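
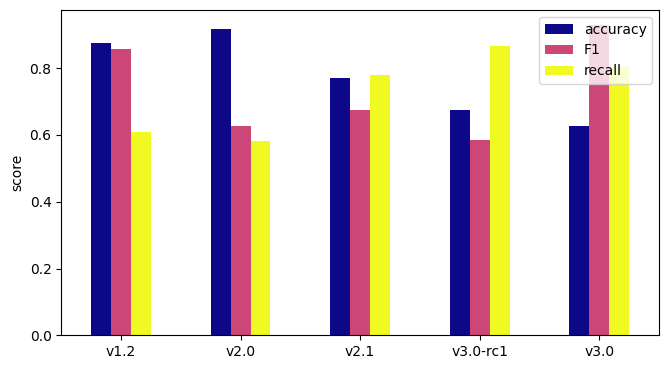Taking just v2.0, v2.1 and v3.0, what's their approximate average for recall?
(0.6 + 0.8 + 0.8) / 3 ≈ 0.73.

≈ 0.73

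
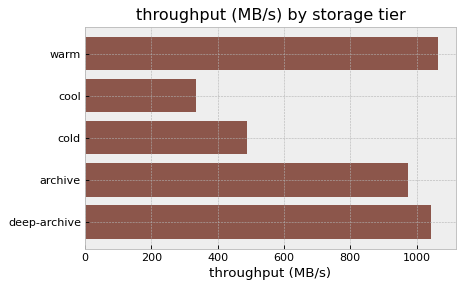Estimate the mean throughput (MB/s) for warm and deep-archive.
(1100 + 1000) / 2 ≈ 1050.

≈ 1050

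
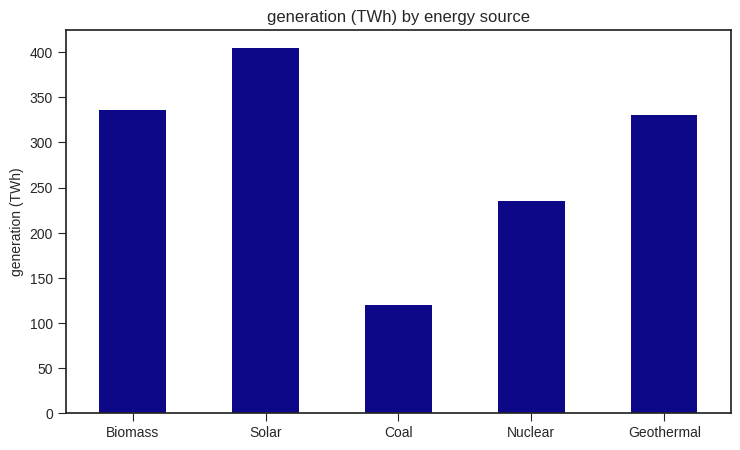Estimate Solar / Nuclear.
≈ 1.6×

Solar ≈ 400, Nuclear ≈ 250; 400/250 ≈ 1.6.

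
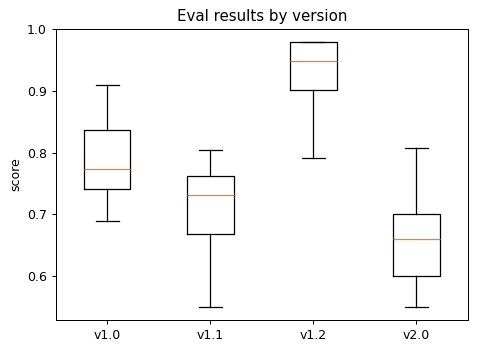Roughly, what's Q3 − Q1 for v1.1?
Q3 ≈ 0.75, Q1 ≈ 0.65; IQR ≈ 0.10.

≈ 0.10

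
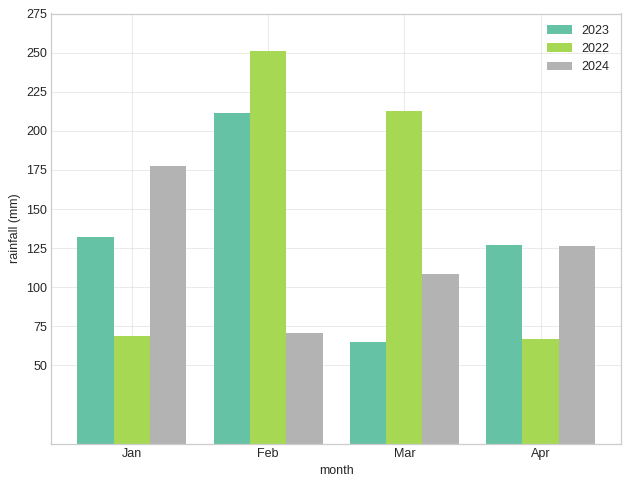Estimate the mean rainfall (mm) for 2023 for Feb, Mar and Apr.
≈ 133

(200 + 75 + 125) / 3 ≈ 133.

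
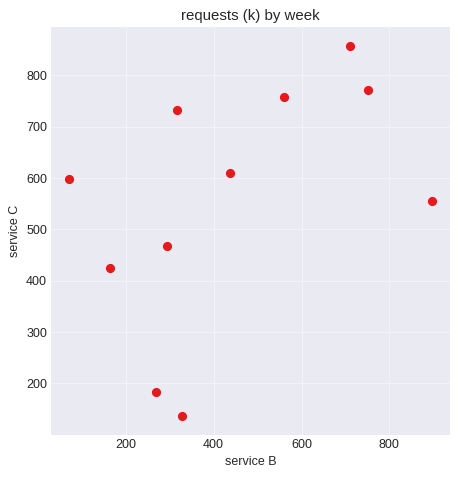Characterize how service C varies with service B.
Points are positively correlated; moderate (|r| ≈ 0.5).

positive, moderate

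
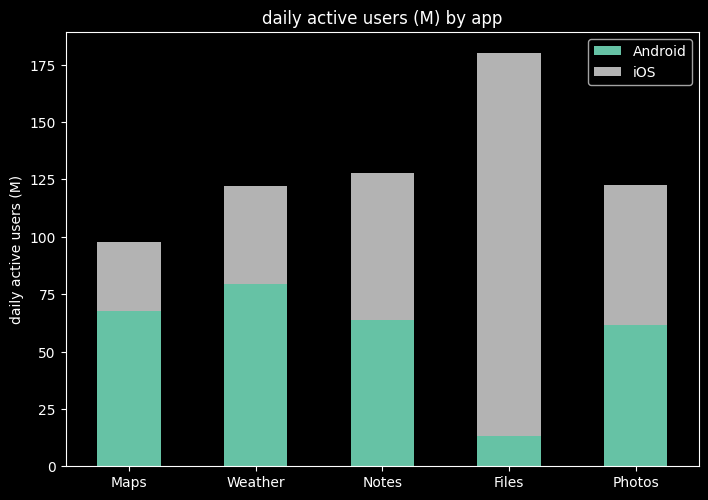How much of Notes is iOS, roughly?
≈ 60

iOS top ≈ 120, bottom ≈ 60; segment ≈ 60.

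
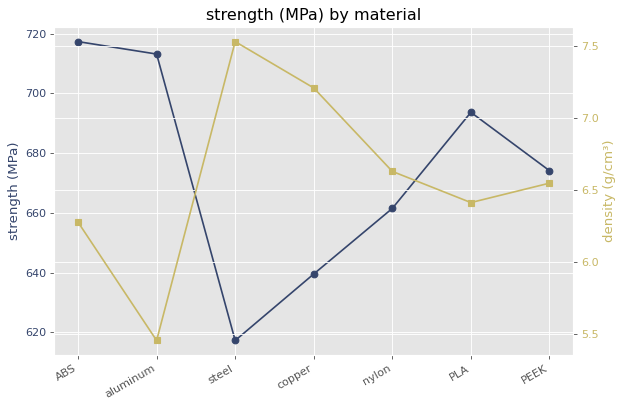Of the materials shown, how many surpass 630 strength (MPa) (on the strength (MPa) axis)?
Above 630: ABS, aluminum, copper, nylon, PLA, PEEK.

6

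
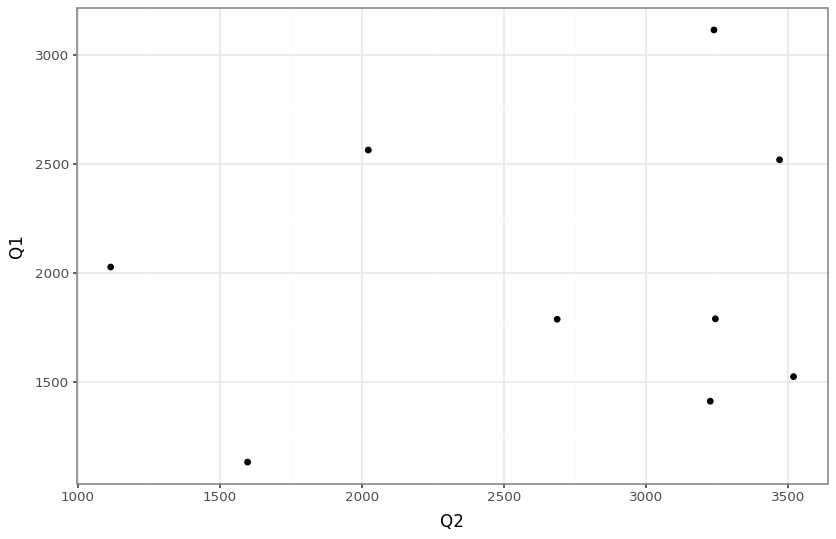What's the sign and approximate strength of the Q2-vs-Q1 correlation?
Points are roughly uncorrelated; weak (|r| ≈ 0.2).

no clear correlation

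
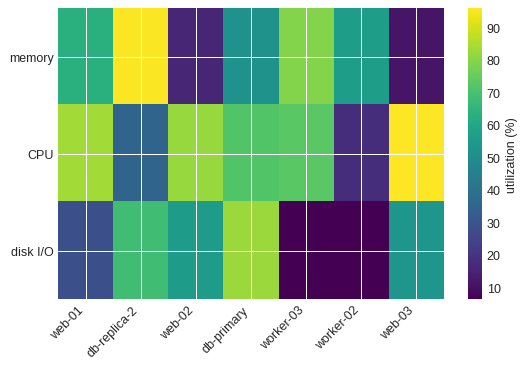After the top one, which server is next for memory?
worker-03

Top 3 for memory: db-replica-2 ≈ 100, worker-03 ≈ 80, web-01 ≈ 60.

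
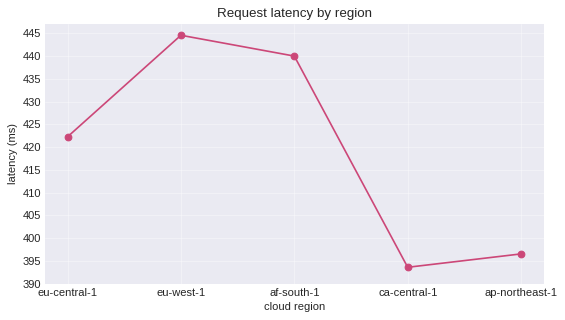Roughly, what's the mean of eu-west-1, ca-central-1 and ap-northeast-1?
(445 + 395 + 395) / 3 ≈ 412.

≈ 412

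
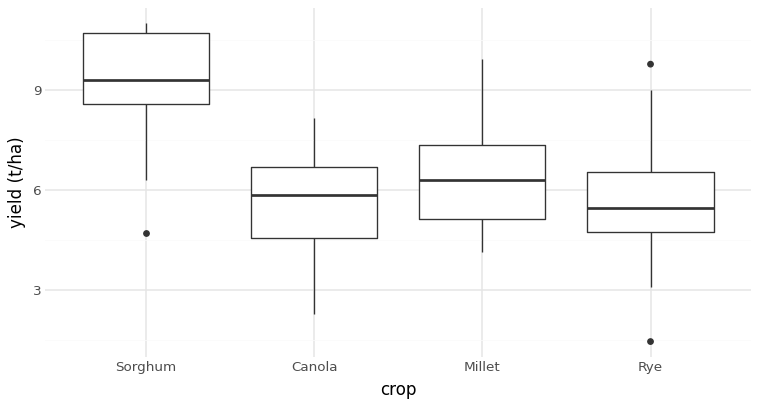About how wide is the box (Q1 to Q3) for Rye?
≈ 2.0

Q3 ≈ 6.5, Q1 ≈ 4.5; IQR ≈ 2.0.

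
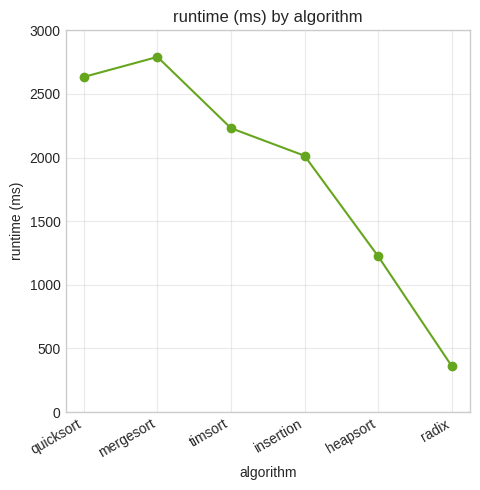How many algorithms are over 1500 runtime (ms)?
Above 1500: quicksort, mergesort, timsort, insertion.

4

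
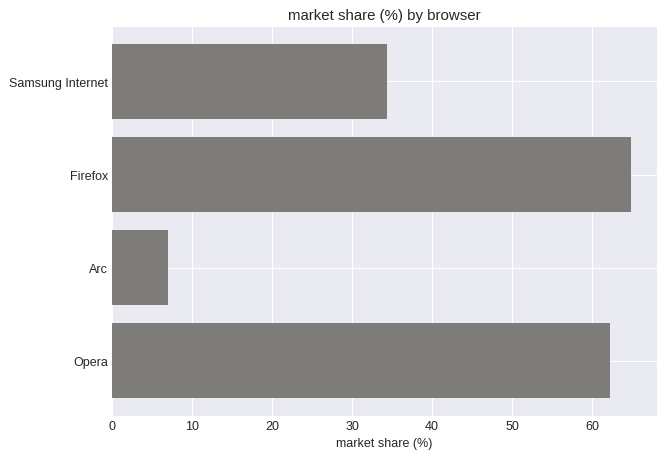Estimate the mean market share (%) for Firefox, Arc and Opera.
≈ 43

(60 + 10 + 60) / 3 ≈ 43.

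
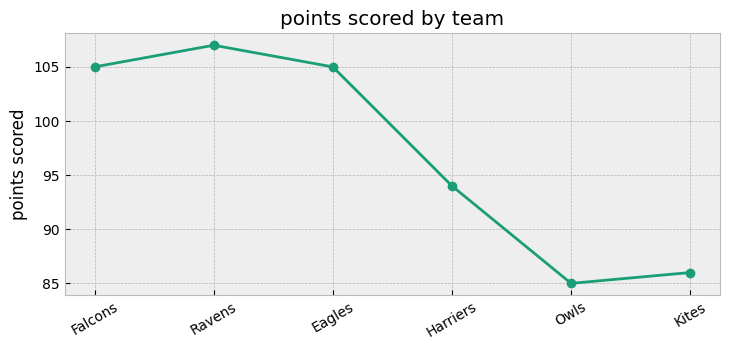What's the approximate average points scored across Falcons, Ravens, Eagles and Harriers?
≈ 102

(104 + 108 + 104 + 94) / 4 ≈ 102.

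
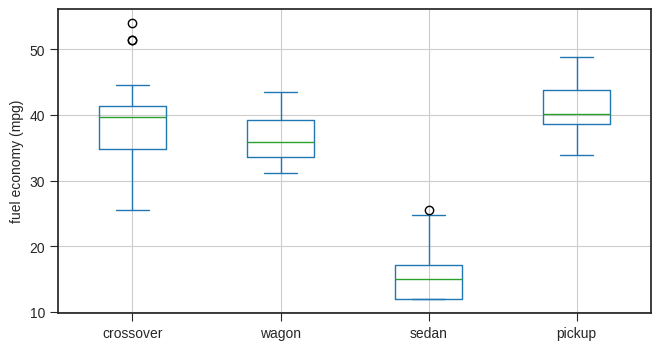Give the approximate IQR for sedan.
Q3 ≈ 15, Q1 ≈ 10; IQR ≈ 5.

≈ 5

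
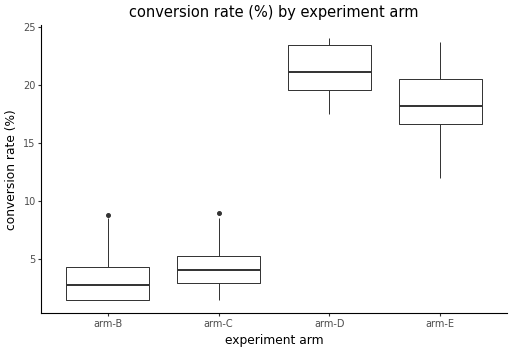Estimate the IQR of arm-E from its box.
≈ 4

Q3 ≈ 20, Q1 ≈ 16; IQR ≈ 4.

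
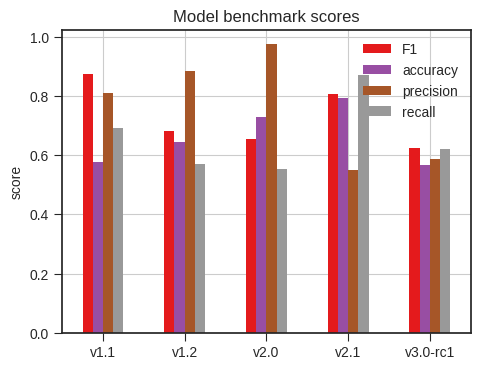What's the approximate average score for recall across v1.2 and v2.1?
≈ 0.75

(0.6 + 0.9) / 2 ≈ 0.75.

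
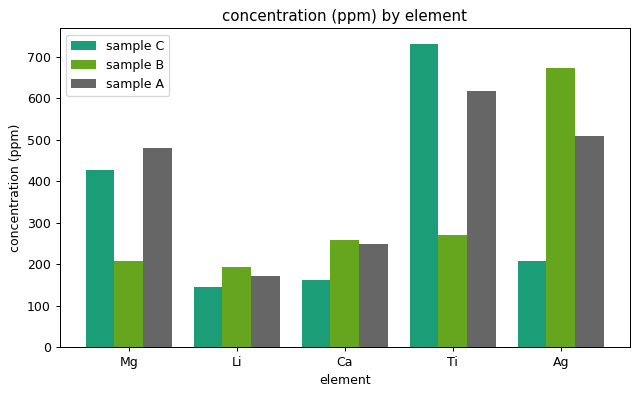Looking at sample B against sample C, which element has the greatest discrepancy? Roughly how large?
Ag: sample B ≈ 700, sample C ≈ 200 → gap ≈ 500. Next-largest (Ti) is only ≈ 400.

Ag, ≈ 500 ppm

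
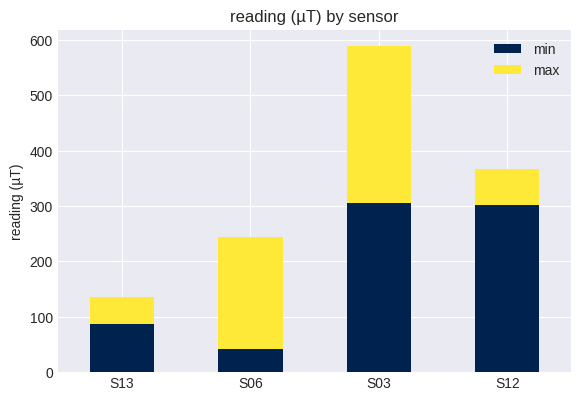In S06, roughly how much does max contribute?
max top ≈ 250, bottom ≈ 50; segment ≈ 200.

≈ 200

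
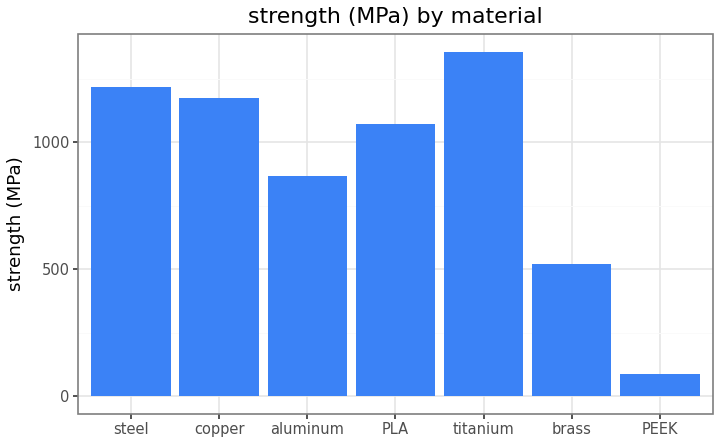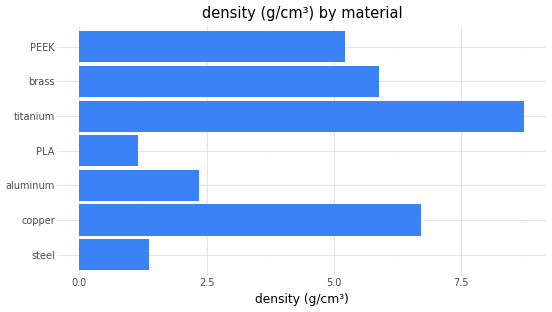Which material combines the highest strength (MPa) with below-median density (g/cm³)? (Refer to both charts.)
Chart 2 median density (g/cm³) ≈ 5; below-median materials: steel, aluminum, PLA. Among those, steel has the highest strength (MPa) (≈ 1200).

steel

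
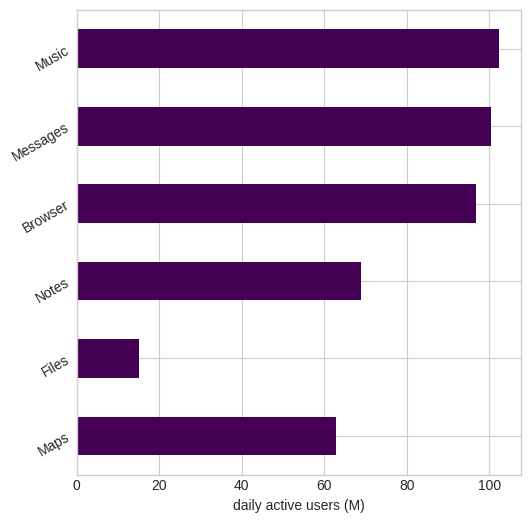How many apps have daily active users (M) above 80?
3

Above 80: Browser, Messages, Music.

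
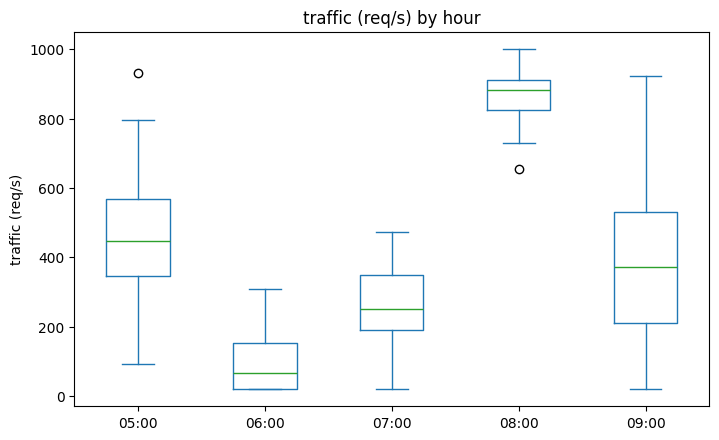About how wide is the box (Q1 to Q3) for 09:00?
≈ 300

Q3 ≈ 500, Q1 ≈ 200; IQR ≈ 300.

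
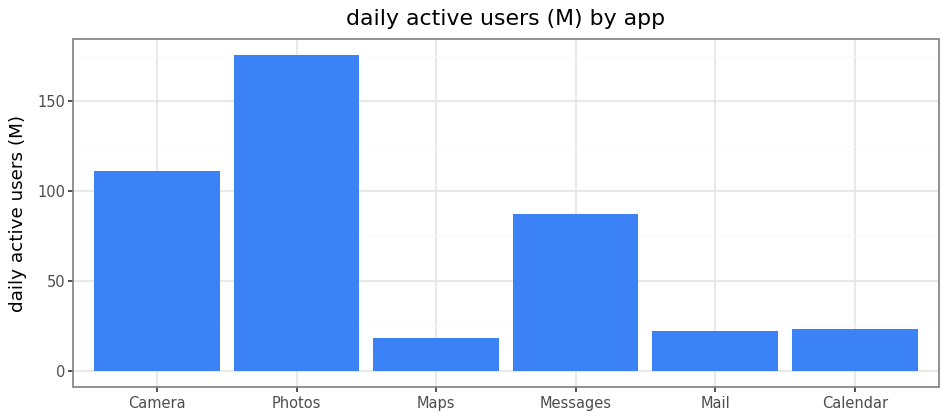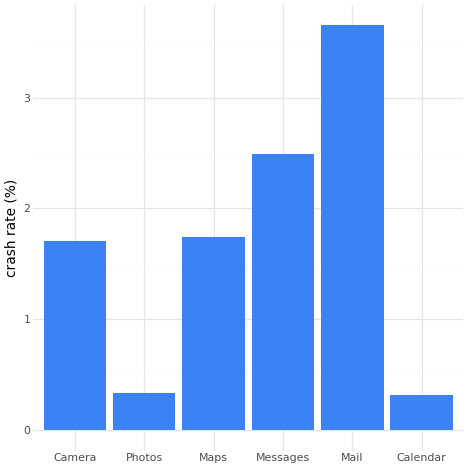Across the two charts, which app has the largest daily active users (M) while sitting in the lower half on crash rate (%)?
Photos

Chart 2 median crash rate (%) ≈ 1.5; below-median apps: Camera, Photos, Calendar. Among those, Photos has the highest daily active users (M) (≈ 180).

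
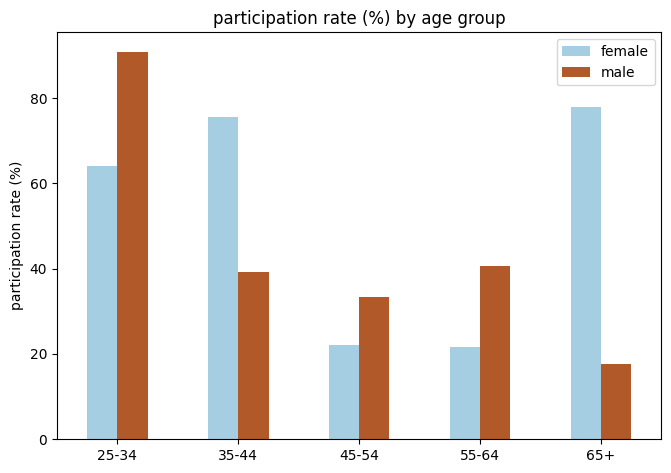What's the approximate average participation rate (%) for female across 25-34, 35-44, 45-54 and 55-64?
(60 + 80 + 20 + 20) / 4 ≈ 45.

≈ 45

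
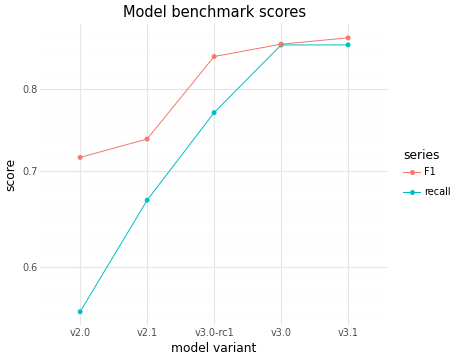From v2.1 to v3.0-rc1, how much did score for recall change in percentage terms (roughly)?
≈ +15.4%

v2.1 ≈ 0.65, v3.0-rc1 ≈ 0.75; (0.75 − 0.65) / 0.65 ≈ +15.4%.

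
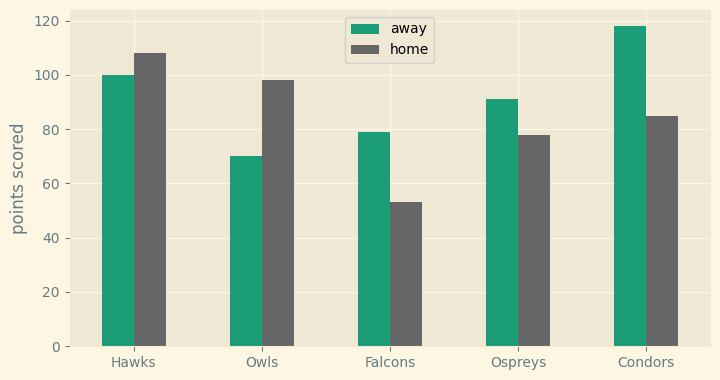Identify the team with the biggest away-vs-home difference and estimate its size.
Condors: away ≈ 120, home ≈ 80 → gap ≈ 40. Next-largest (Owls) is only ≈ 30.

Condors, ≈ 40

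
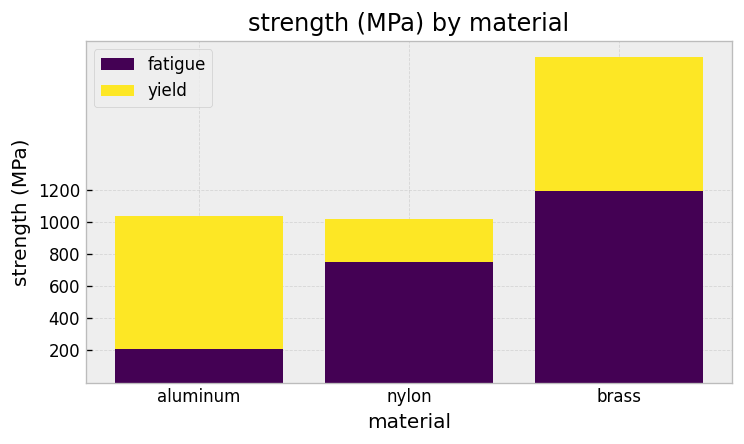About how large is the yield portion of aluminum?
≈ 800

yield top ≈ 1000, bottom ≈ 200; segment ≈ 800.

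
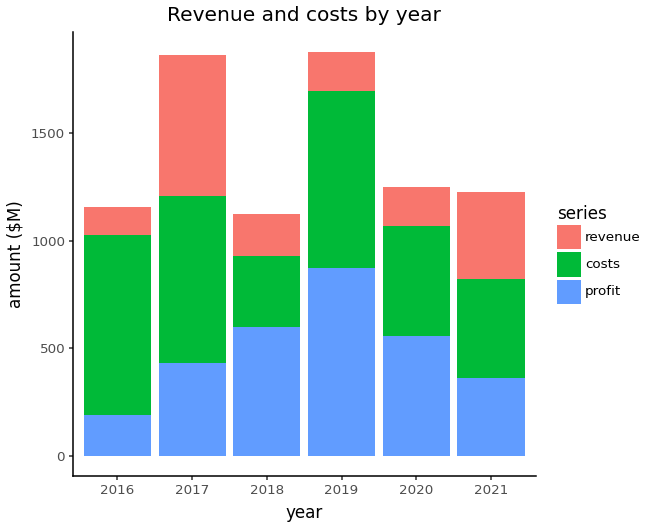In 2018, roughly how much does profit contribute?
profit top ≈ 600, bottom ≈ 0; segment ≈ 600.

≈ 600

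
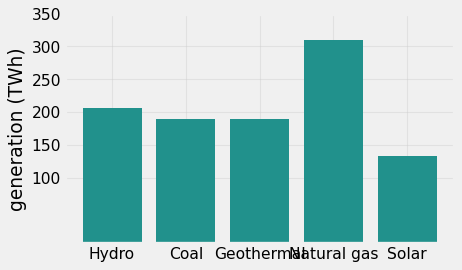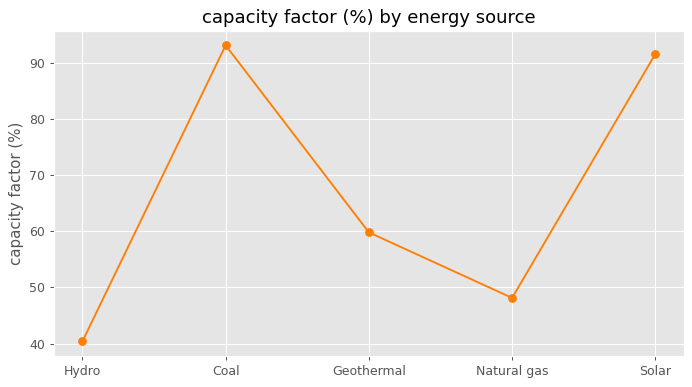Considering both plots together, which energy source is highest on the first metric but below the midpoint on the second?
Chart 2 median capacity factor (%) ≈ 60; below-median energy sources: Hydro, Natural gas. Among those, Natural gas has the highest generation (TWh) (≈ 300).

Natural gas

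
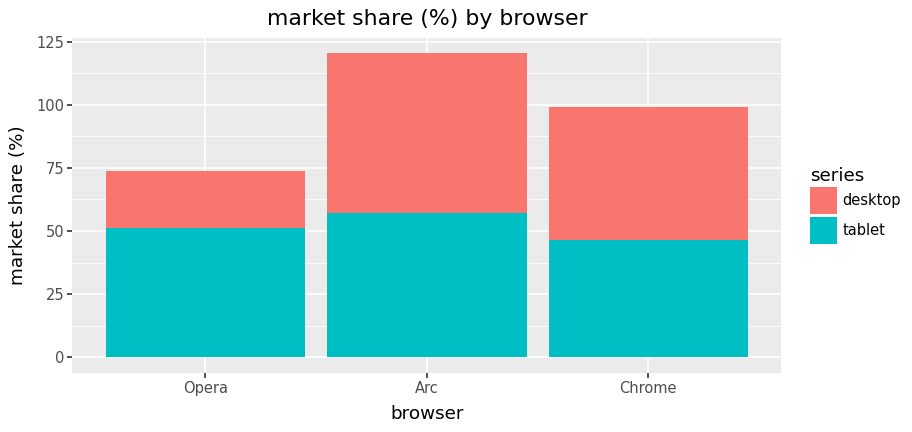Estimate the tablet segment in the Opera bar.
≈ 60

tablet top ≈ 60, bottom ≈ 0; segment ≈ 60.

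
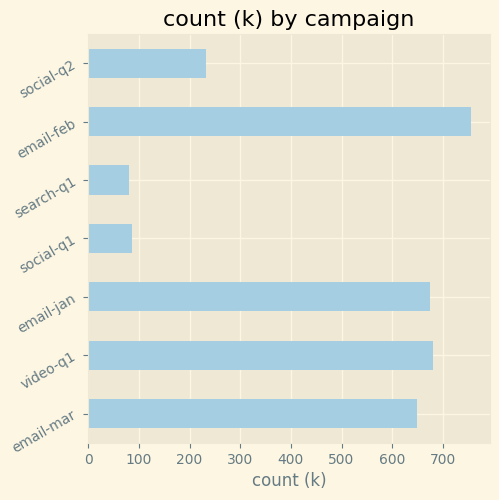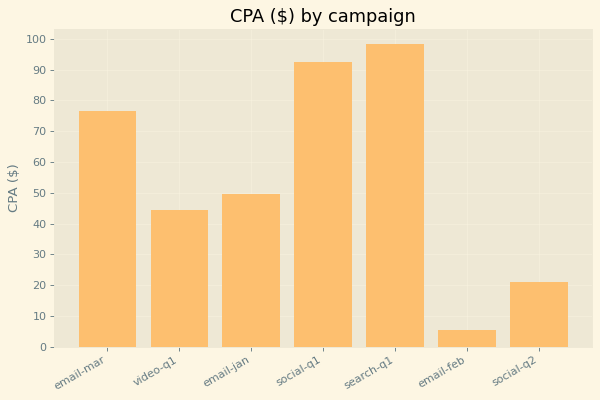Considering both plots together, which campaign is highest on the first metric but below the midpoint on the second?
Chart 2 median CPA ($) ≈ 50; below-median campaigns: video-q1, email-feb, social-q2. Among those, email-feb has the highest count (k) (≈ 800).

email-feb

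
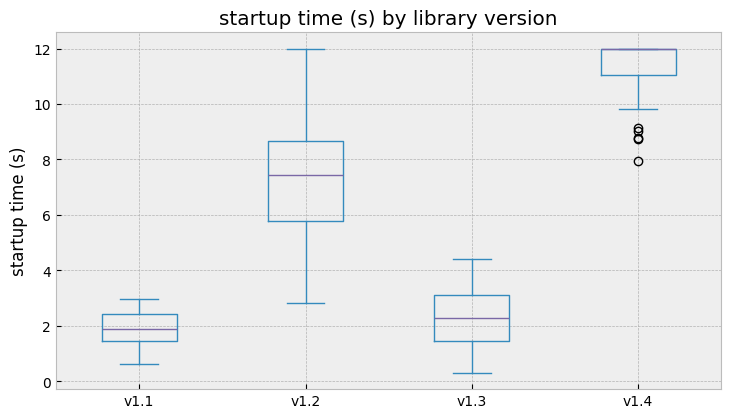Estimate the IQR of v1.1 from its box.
Q3 ≈ 2, Q1 ≈ 1; IQR ≈ 1.

≈ 1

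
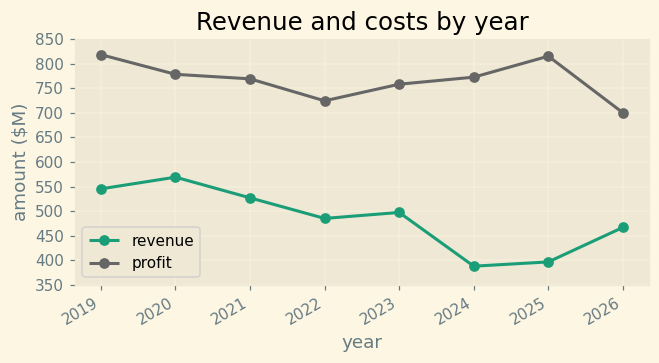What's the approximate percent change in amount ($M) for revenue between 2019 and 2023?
≈ -9.1%

2019 ≈ 550, 2023 ≈ 500; (500 − 550) / 550 ≈ -9.1%.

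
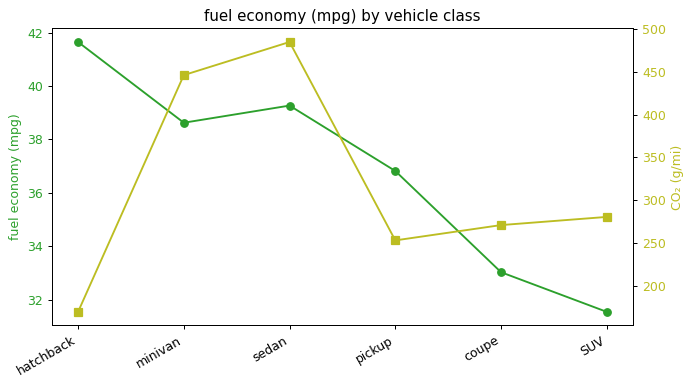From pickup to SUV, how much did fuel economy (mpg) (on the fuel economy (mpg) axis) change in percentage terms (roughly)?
≈ -13.5%

pickup ≈ 37, SUV ≈ 32; (32 − 37) / 37 ≈ -13.5%.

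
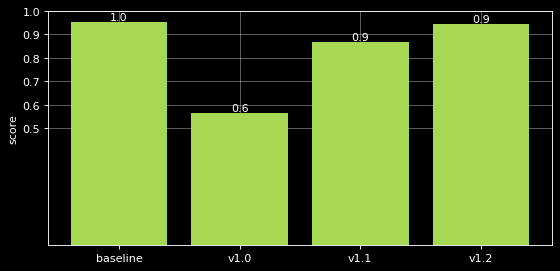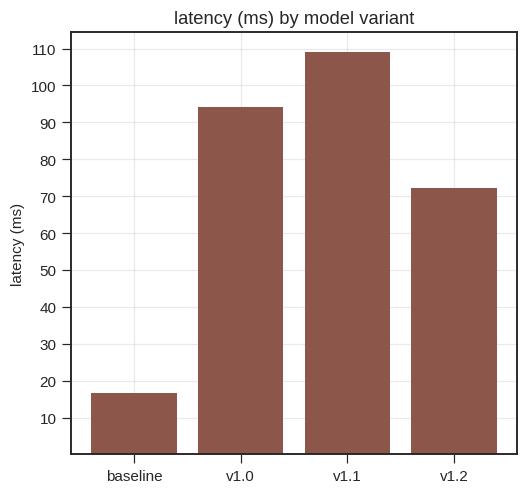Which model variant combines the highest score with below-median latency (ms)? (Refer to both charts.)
baseline

Chart 2 median latency (ms) ≈ 80; below-median model variants: baseline, v1.2. Among those, baseline has the highest score (≈ 1).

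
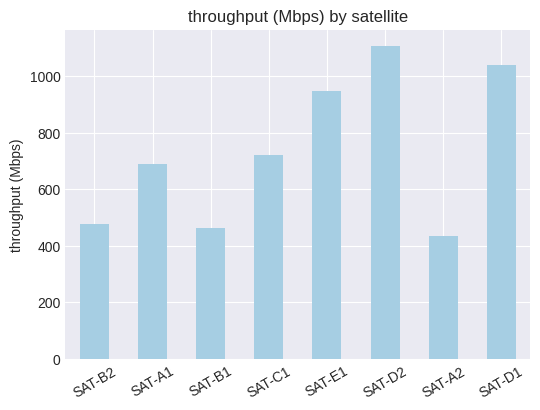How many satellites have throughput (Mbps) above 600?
Above 600: SAT-A1, SAT-C1, SAT-E1, SAT-D2, SAT-D1.

5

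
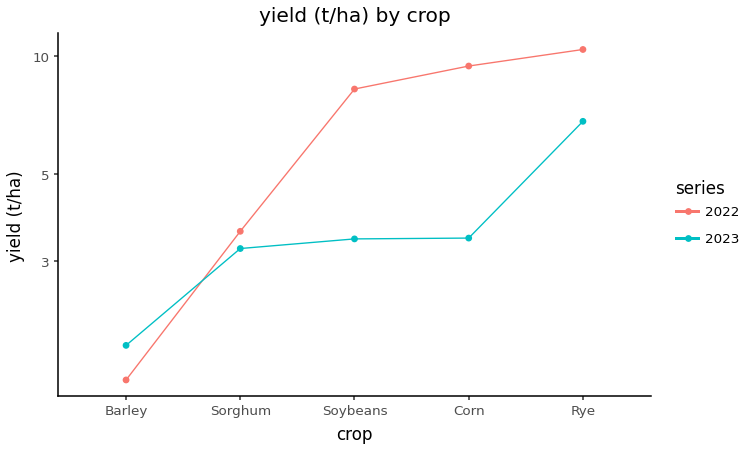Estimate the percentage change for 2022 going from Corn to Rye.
Corn ≈ 9, Rye ≈ 10; (10 − 9) / 9 ≈ +11.1%.

≈ +11.1%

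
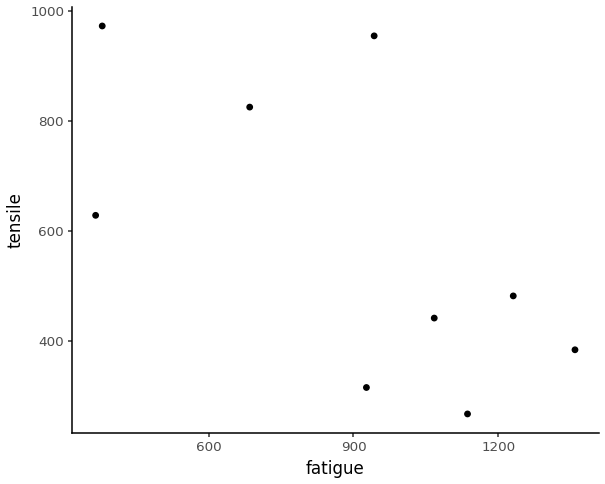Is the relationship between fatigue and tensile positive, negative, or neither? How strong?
Points are negatively correlated; moderate (|r| ≈ 0.6).

negative, moderate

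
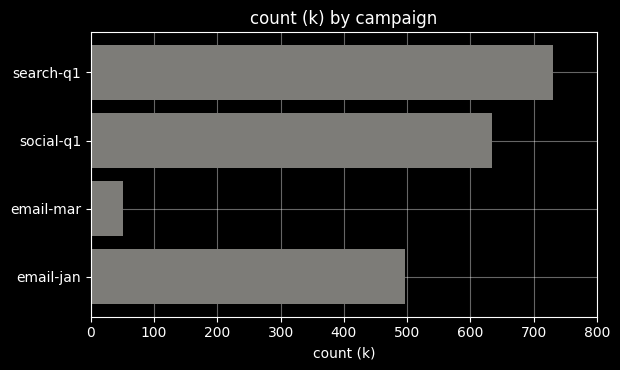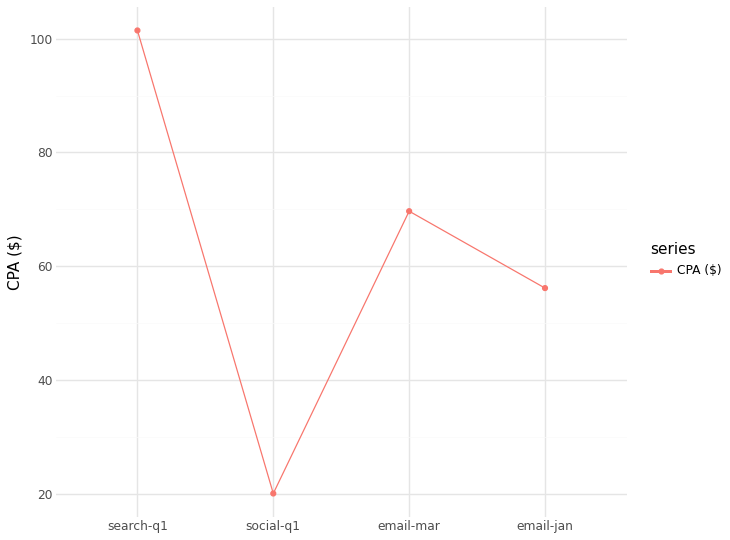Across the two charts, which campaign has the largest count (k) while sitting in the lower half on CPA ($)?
social-q1

Chart 2 median CPA ($) ≈ 60; below-median campaigns: social-q1, email-jan. Among those, social-q1 has the highest count (k) (≈ 600).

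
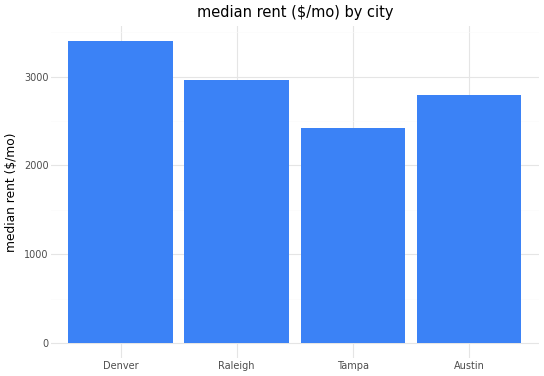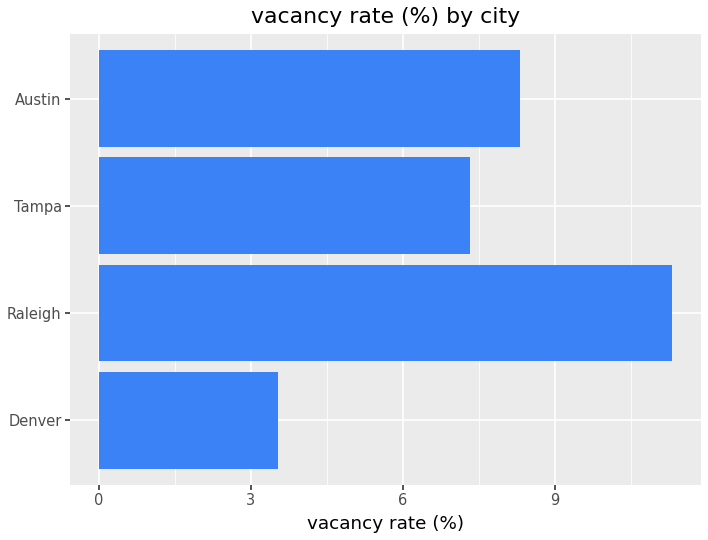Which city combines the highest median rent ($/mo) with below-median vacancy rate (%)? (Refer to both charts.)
Chart 2 median vacancy rate (%) ≈ 8; below-median cities: Denver, Tampa. Among those, Denver has the highest median rent ($/mo) (≈ 3500).

Denver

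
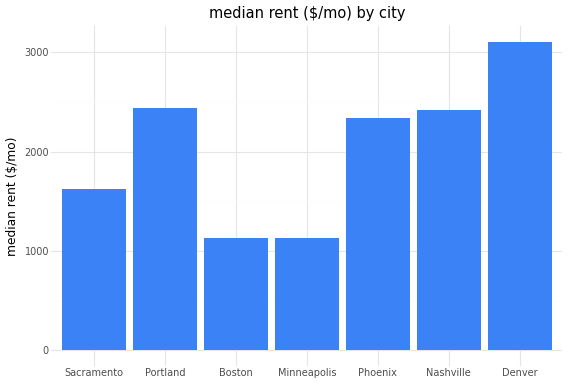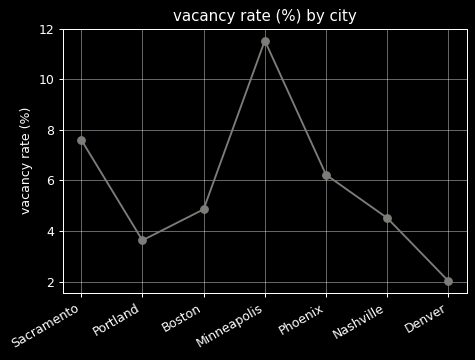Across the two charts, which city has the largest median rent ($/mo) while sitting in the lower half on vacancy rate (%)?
Denver

Chart 2 median vacancy rate (%) ≈ 4; below-median cities: Portland, Nashville, Denver. Among those, Denver has the highest median rent ($/mo) (≈ 3000).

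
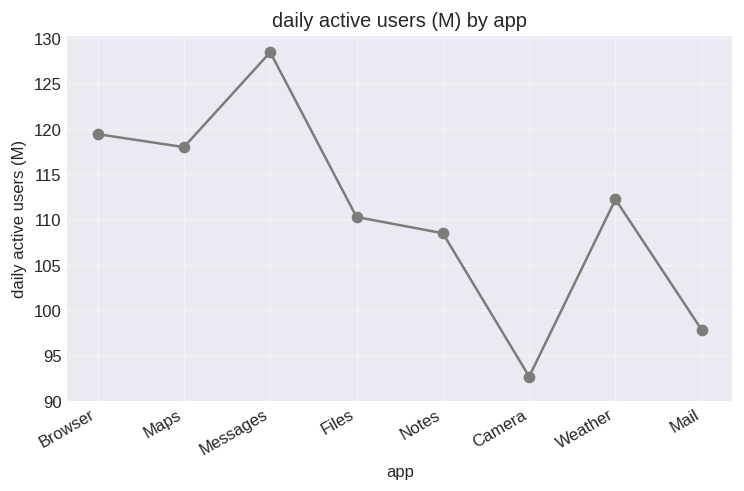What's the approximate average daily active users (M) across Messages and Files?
≈ 120

(130 + 110) / 2 ≈ 120.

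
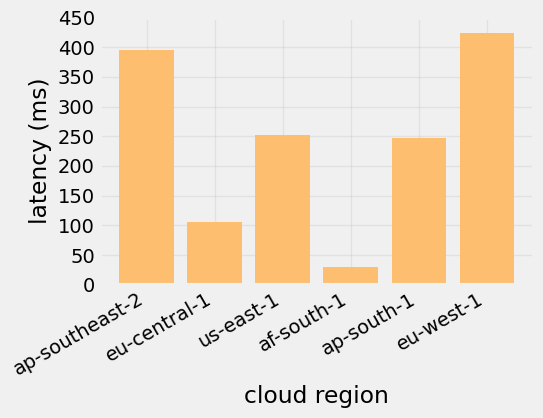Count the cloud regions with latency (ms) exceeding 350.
2

Above 350: ap-southeast-2, eu-west-1.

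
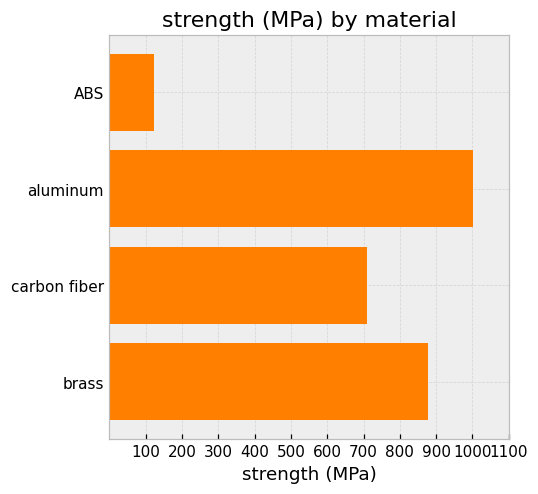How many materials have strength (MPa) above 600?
Above 600: aluminum, carbon fiber, brass.

3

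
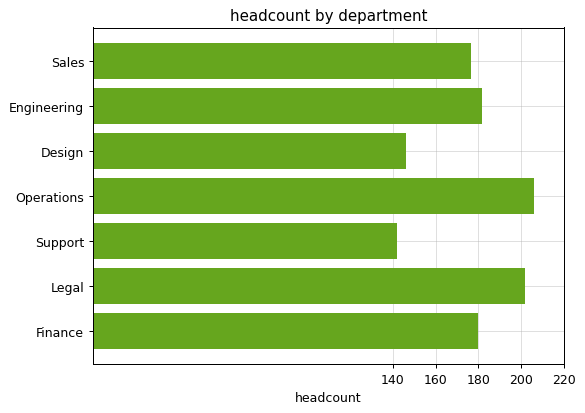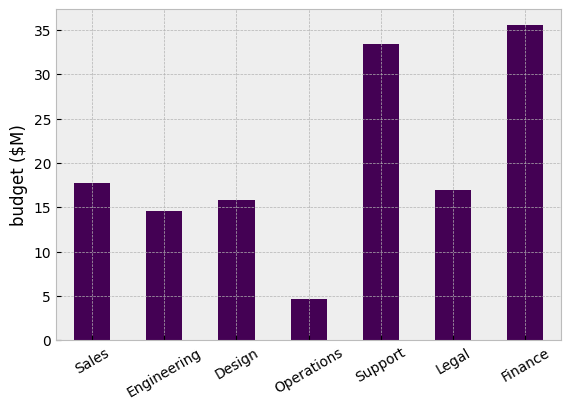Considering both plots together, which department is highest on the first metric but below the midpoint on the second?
Chart 2 median budget ($M) ≈ 15; below-median departments: Engineering, Design, Operations. Among those, Operations has the highest headcount (≈ 200).

Operations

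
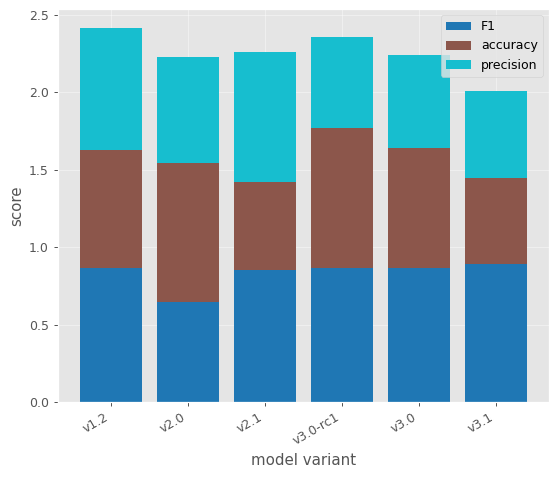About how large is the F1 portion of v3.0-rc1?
F1 top ≈ 1.0, bottom ≈ 0.0; segment ≈ 1.0.

≈ 1.0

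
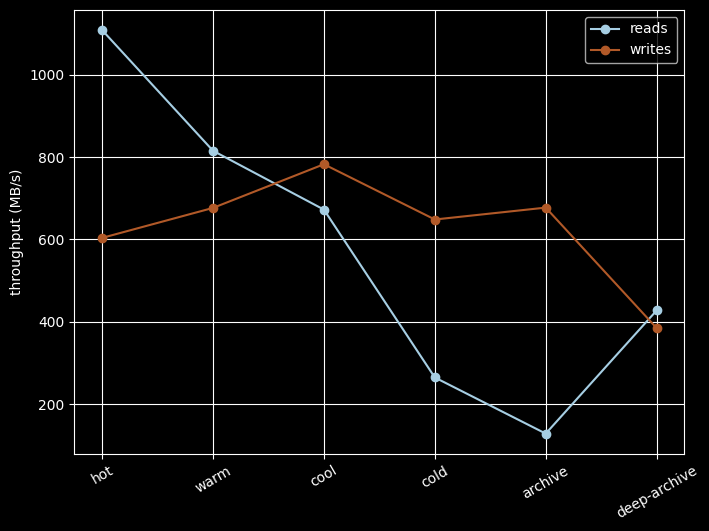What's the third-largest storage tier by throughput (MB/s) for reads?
Top 4 for reads: hot ≈ 1100, warm ≈ 800, cool ≈ 700, deep-archive ≈ 400.

cool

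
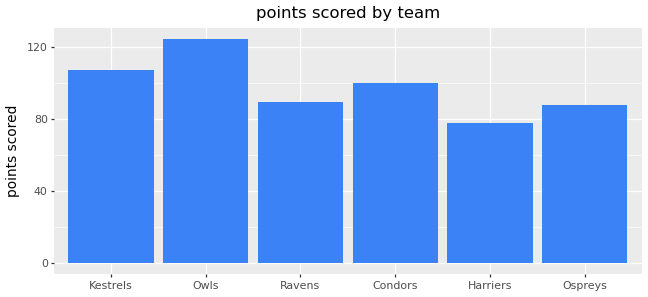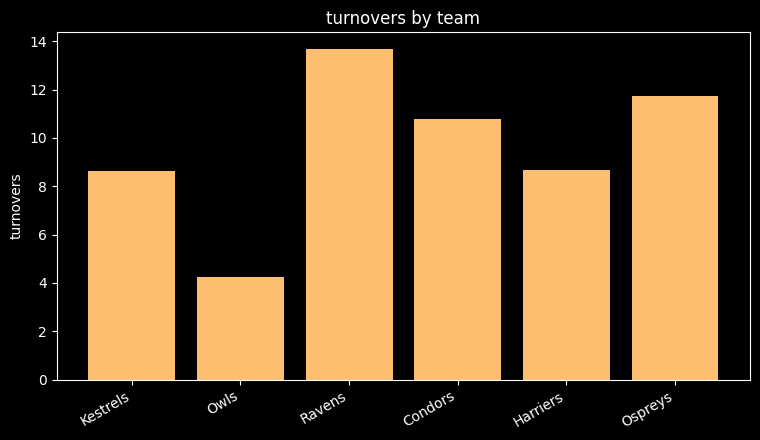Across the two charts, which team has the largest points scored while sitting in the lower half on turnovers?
Chart 2 median turnovers ≈ 10; below-median teams: Kestrels, Owls, Harriers. Among those, Owls has the highest points scored (≈ 120).

Owls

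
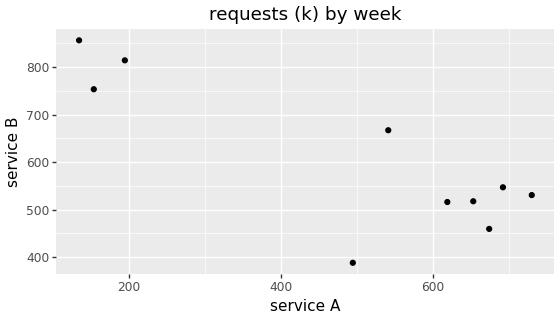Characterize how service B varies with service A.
negative, strong

Points are negatively correlated; strong (|r| ≈ 0.8).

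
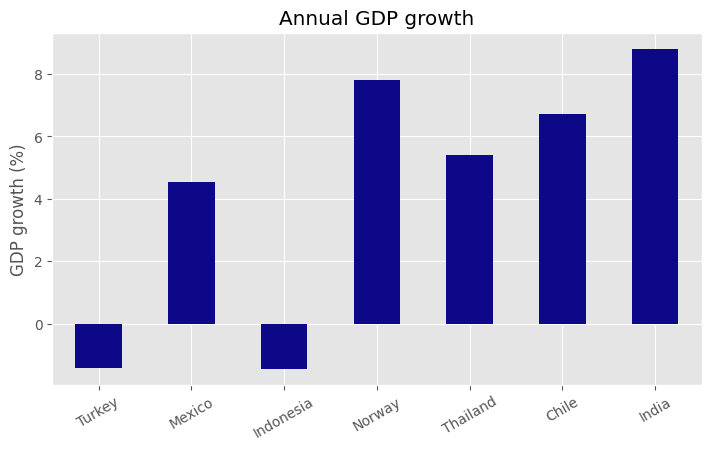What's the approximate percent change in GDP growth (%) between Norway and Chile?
≈ -12.5%

Norway ≈ 8, Chile ≈ 7; (7 − 8) / 8 ≈ -12.5%.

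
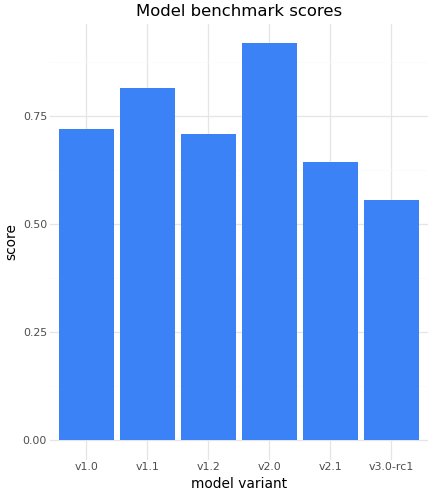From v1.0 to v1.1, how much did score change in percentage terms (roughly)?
v1.0 ≈ 0.7, v1.1 ≈ 0.8; (0.8 − 0.7) / 0.7 ≈ +14.3%.

≈ +14.3%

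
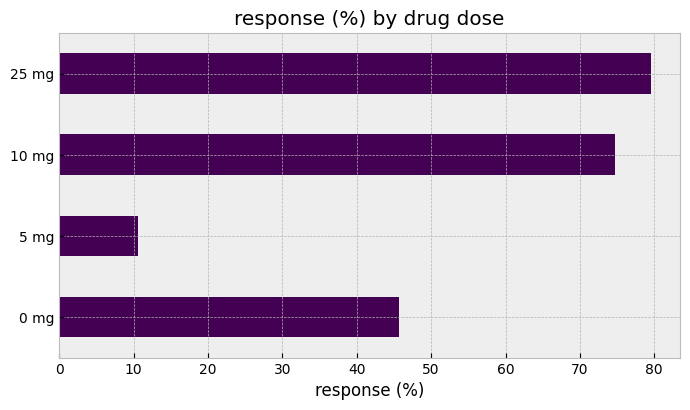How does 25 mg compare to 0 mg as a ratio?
25 mg ≈ 80, 0 mg ≈ 50; 80/50 ≈ 1.6.

≈ 1.6×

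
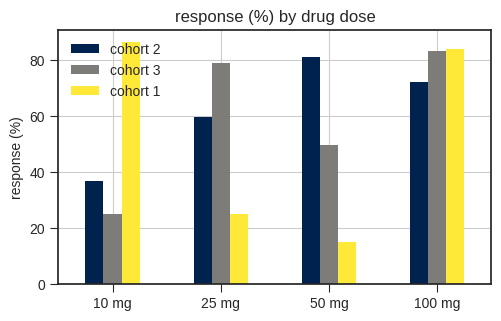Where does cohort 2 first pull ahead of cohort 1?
10 mg: cohort 2 ≈ 40 vs cohort 1 ≈ 90 (not yet); 25 mg: cohort 2 ≈ 60 vs cohort 1 ≈ 20 (first crossover).

25 mg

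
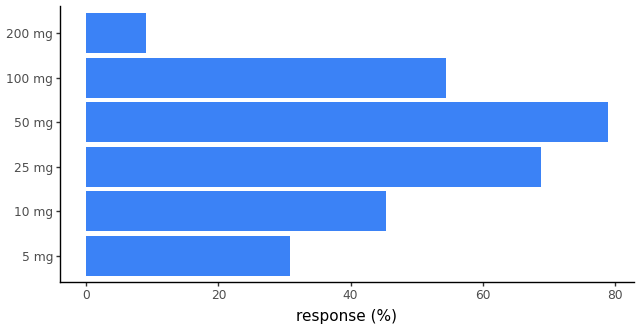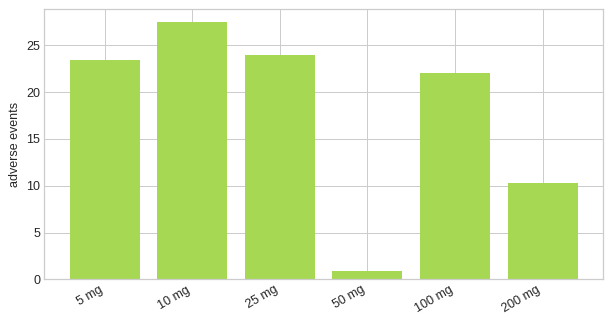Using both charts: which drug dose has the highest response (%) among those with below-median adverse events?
Chart 2 median adverse events ≈ 25; below-median drug doses: 50 mg, 100 mg, 200 mg. Among those, 50 mg has the highest response (%) (≈ 80).

50 mg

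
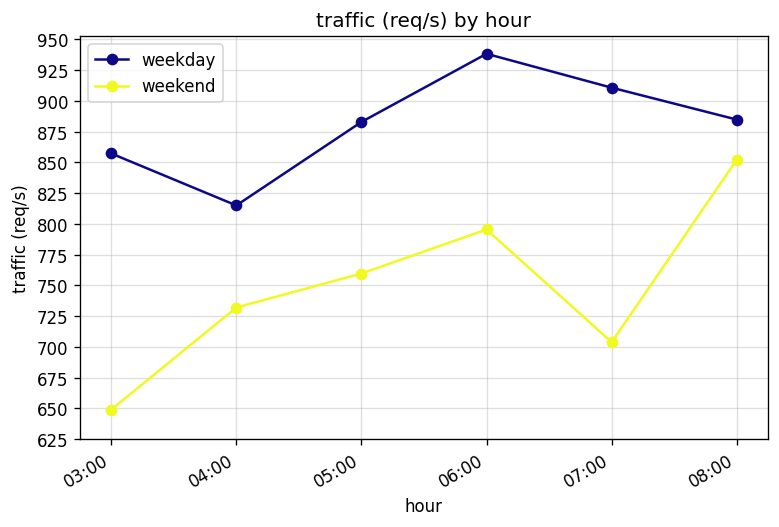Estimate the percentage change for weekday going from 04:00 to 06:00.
≈ +15.2%

04:00 ≈ 825, 06:00 ≈ 950; (950 − 825) / 825 ≈ +15.2%.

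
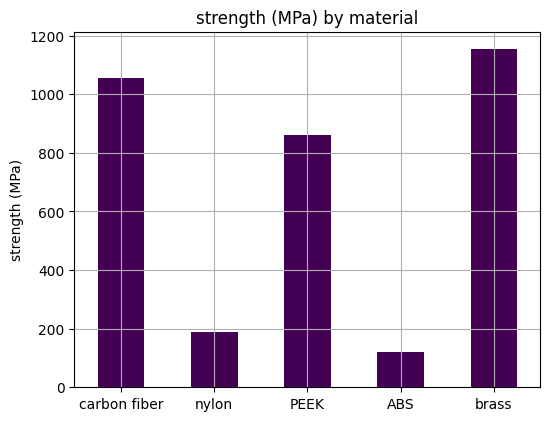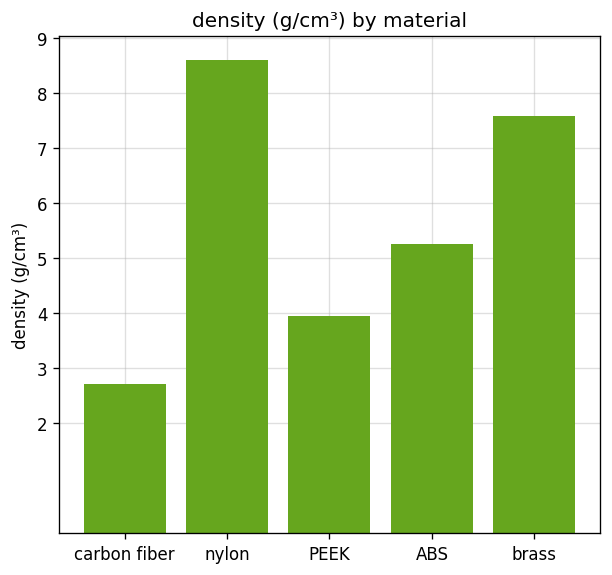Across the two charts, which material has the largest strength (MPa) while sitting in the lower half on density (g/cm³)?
carbon fiber

Chart 2 median density (g/cm³) ≈ 5; below-median materials: carbon fiber, PEEK. Among those, carbon fiber has the highest strength (MPa) (≈ 1000).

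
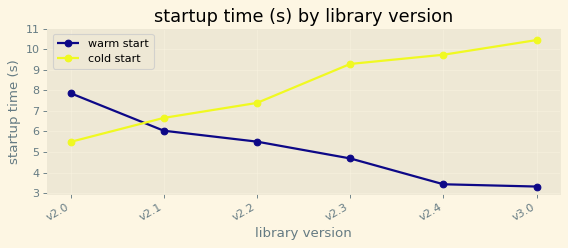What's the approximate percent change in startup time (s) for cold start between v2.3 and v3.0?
≈ +11.1%

v2.3 ≈ 9, v3.0 ≈ 10; (10 − 9) / 9 ≈ +11.1%.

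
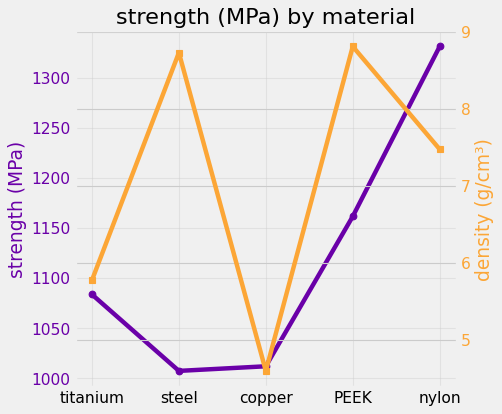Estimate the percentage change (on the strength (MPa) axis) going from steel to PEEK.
steel ≈ 1000, PEEK ≈ 1150; (1150 − 1000) / 1000 ≈ +15%.

≈ +15%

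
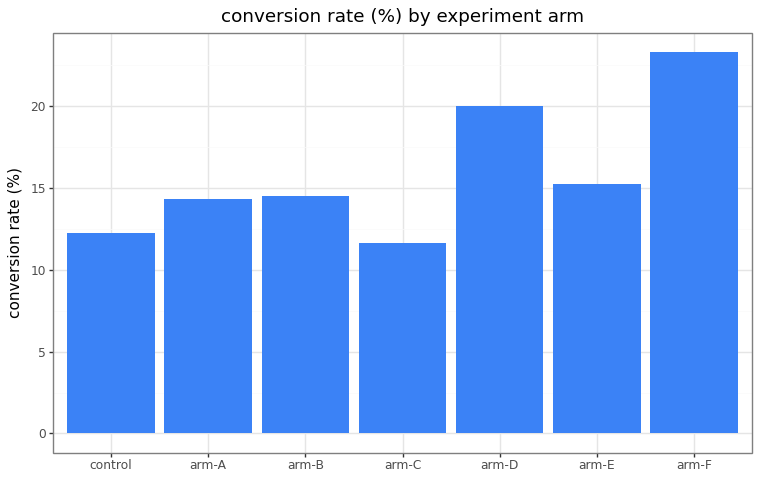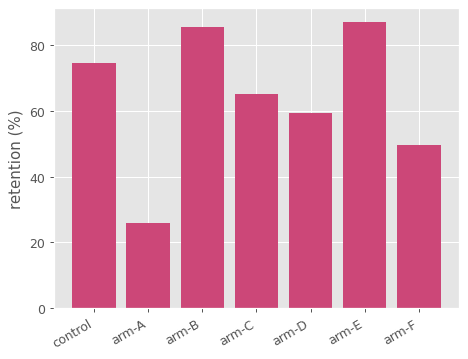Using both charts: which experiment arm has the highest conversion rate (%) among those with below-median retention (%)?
arm-F

Chart 2 median retention (%) ≈ 70; below-median experiment arms: arm-A, arm-D, arm-F. Among those, arm-F has the highest conversion rate (%) (≈ 25).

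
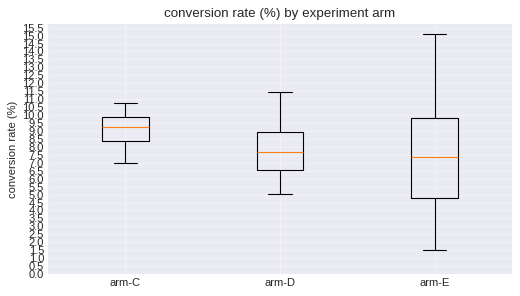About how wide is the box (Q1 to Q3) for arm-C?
≈ 1.5

Q3 ≈ 10.0, Q1 ≈ 8.5; IQR ≈ 1.5.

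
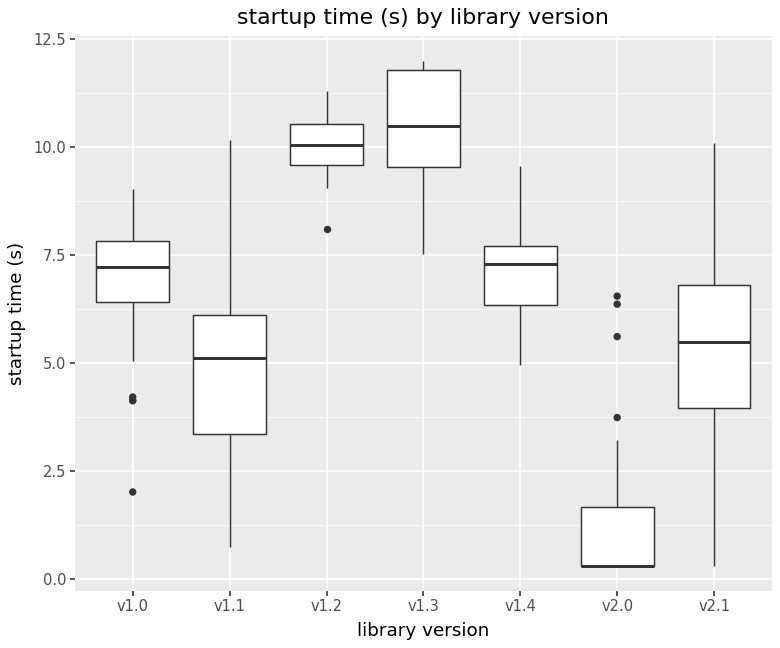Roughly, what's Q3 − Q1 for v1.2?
Q3 ≈ 11, Q1 ≈ 10; IQR ≈ 1.

≈ 1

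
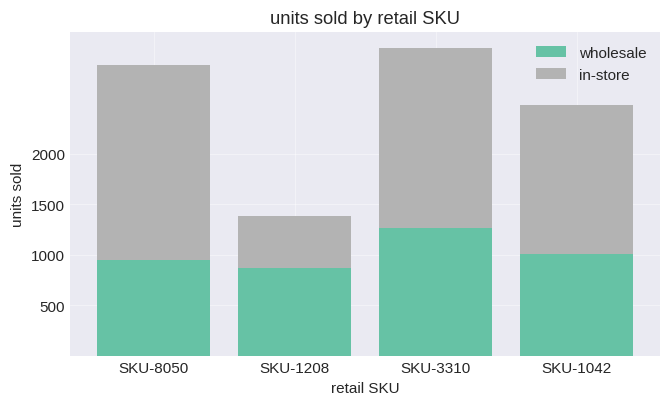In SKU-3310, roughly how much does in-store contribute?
in-store top ≈ 3000, bottom ≈ 1500; segment ≈ 1500.

≈ 1500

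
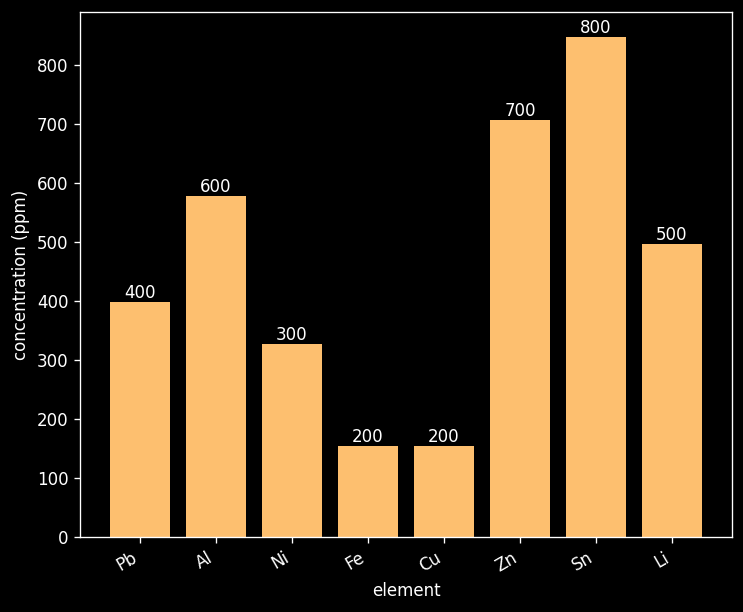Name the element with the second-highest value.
Top 3: Sn ≈ 800, Zn ≈ 700, Al ≈ 600.

Zn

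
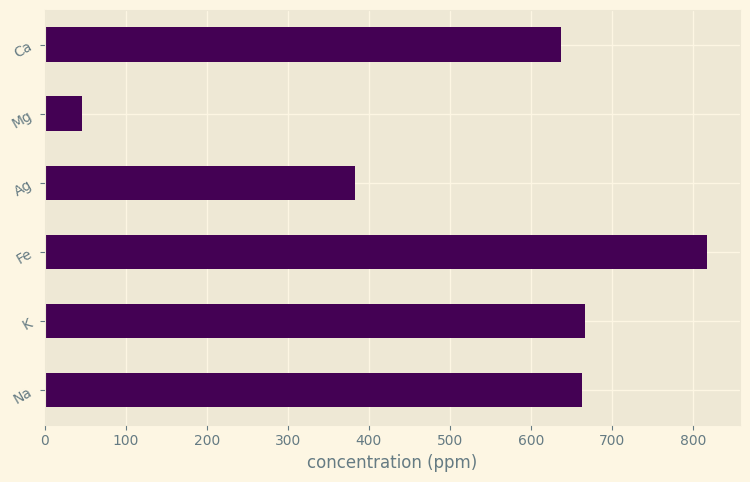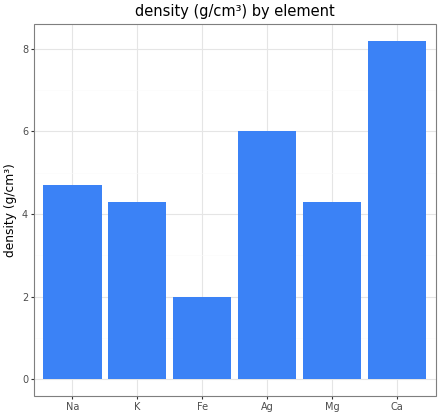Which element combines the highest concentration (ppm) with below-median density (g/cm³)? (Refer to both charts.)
Fe

Chart 2 median density (g/cm³) ≈ 4; below-median elements: K, Fe, Mg. Among those, Fe has the highest concentration (ppm) (≈ 800).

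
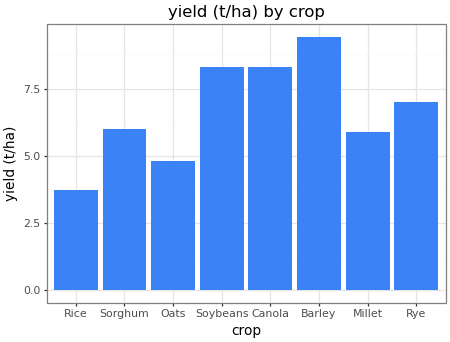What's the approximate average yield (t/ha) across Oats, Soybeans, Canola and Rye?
≈ 7

(5 + 8 + 8 + 7) / 4 ≈ 7.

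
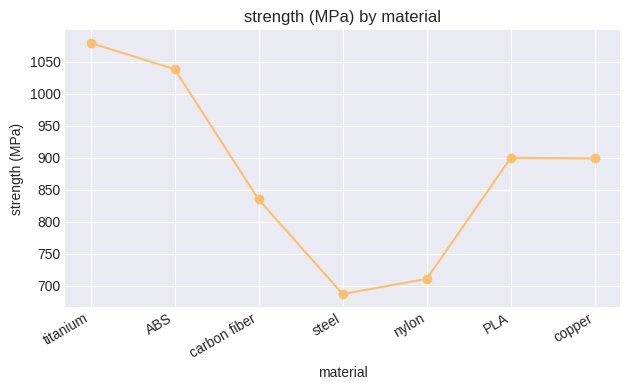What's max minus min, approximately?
≈ 400

Max titanium ≈ 1100, min steel ≈ 700; range ≈ 400.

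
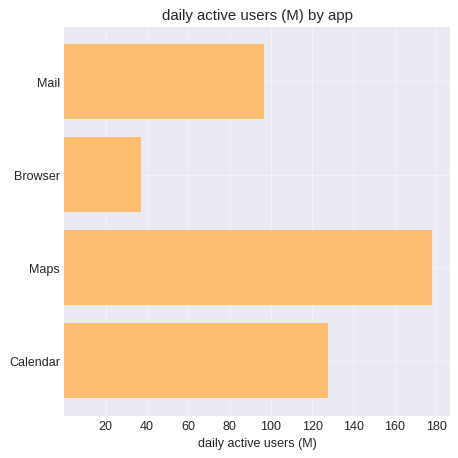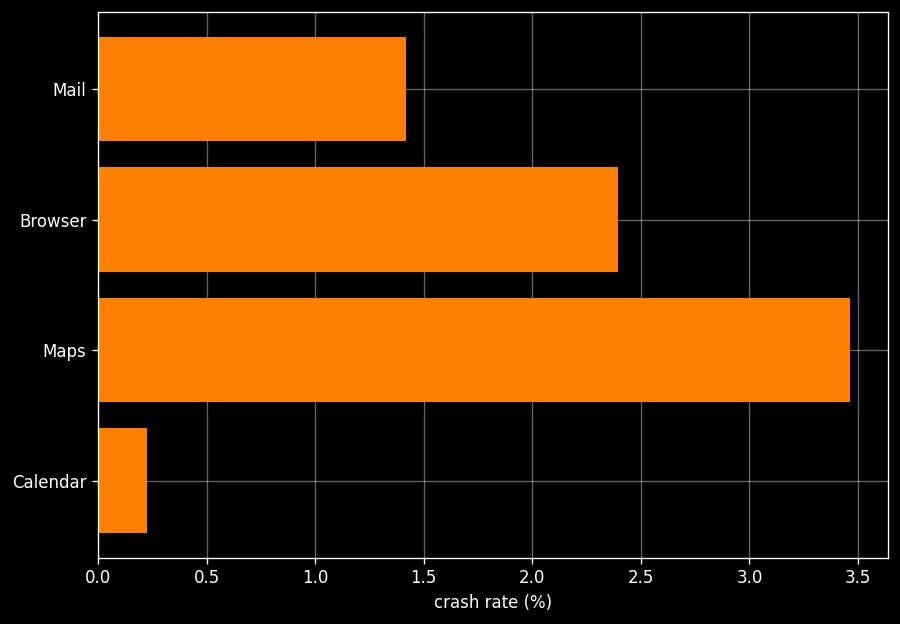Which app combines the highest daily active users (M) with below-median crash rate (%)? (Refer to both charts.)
Chart 2 median crash rate (%) ≈ 2; below-median apps: Mail, Calendar. Among those, Calendar has the highest daily active users (M) (≈ 120).

Calendar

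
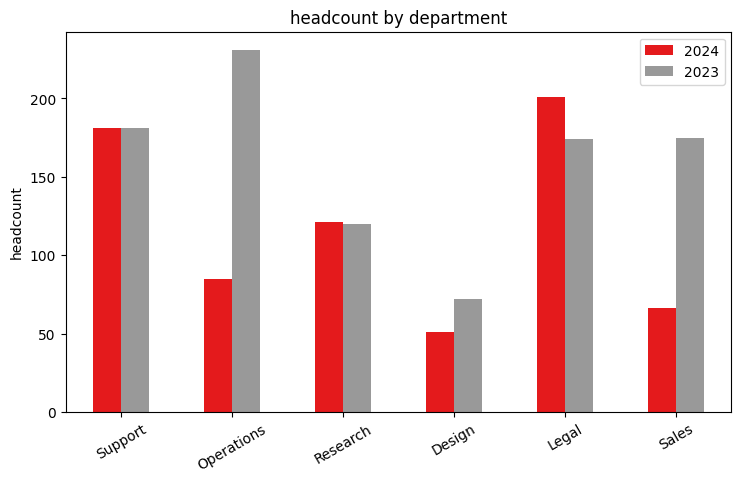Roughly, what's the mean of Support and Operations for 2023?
(180 + 240) / 2 ≈ 210.

≈ 210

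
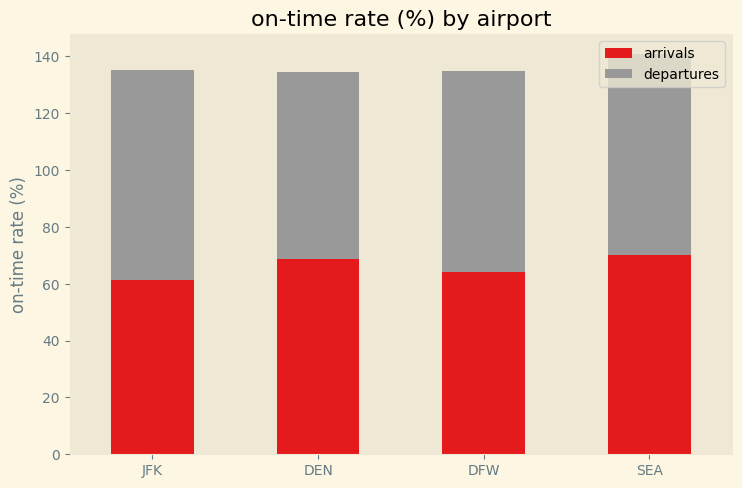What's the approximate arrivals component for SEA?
arrivals top ≈ 80, bottom ≈ 0; segment ≈ 80.

≈ 80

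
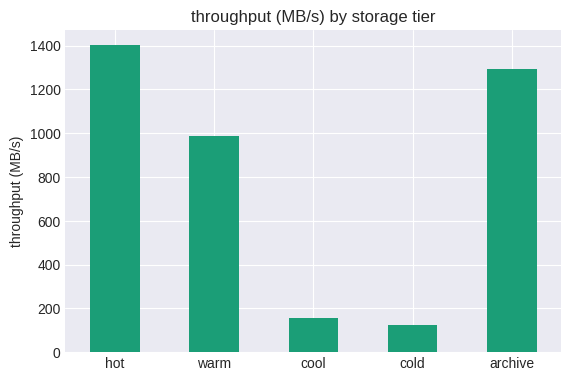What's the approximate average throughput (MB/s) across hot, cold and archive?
≈ 933

(1400 + 200 + 1200) / 3 ≈ 933.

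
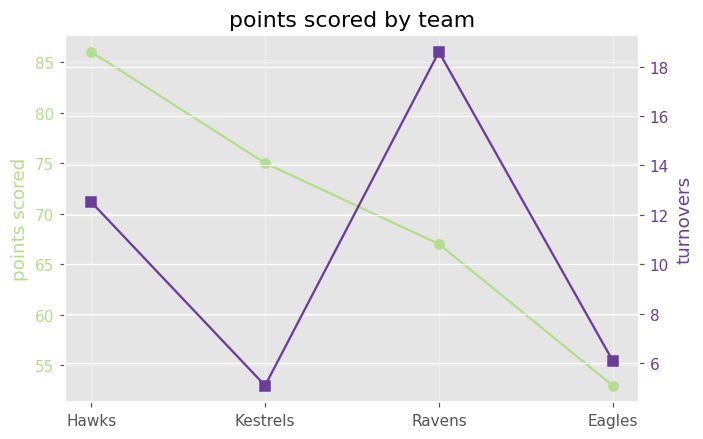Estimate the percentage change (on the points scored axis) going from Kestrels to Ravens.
≈ -13.3%

Kestrels ≈ 75, Ravens ≈ 65; (65 − 75) / 75 ≈ -13.3%.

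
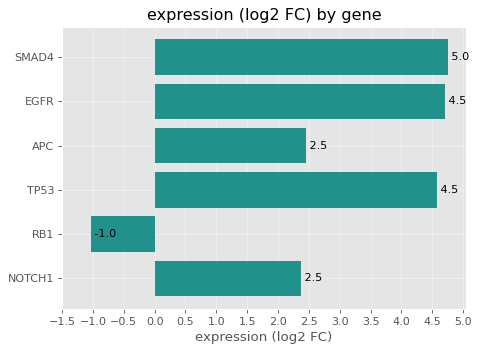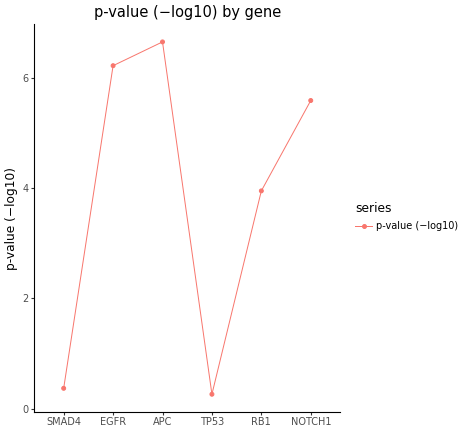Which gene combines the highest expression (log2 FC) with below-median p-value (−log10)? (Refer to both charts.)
Chart 2 median p-value (−log10) ≈ 5; below-median genes: SMAD4, TP53, RB1. Among those, SMAD4 has the highest expression (log2 FC) (≈ 5).

SMAD4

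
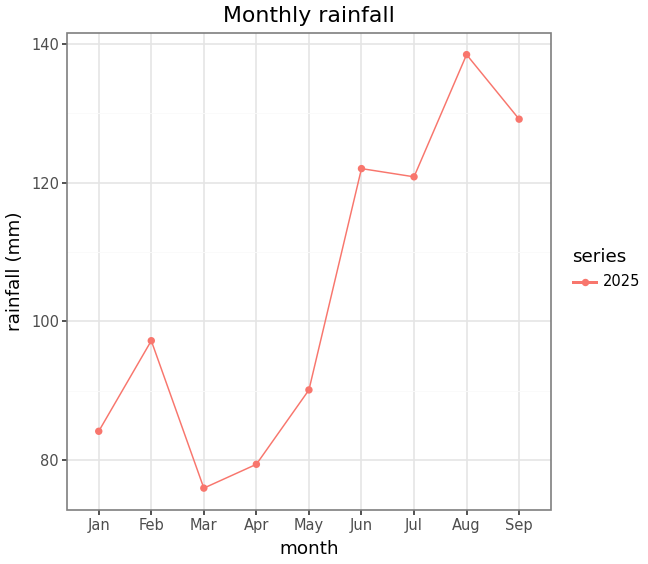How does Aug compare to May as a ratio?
≈ 1.56×

Aug ≈ 140, May ≈ 90; 140/90 ≈ 1.56.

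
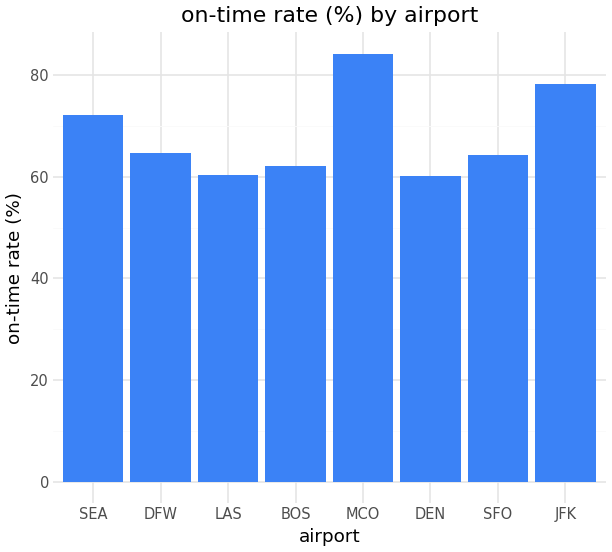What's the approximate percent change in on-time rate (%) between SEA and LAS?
≈ -14.3%

SEA ≈ 70, LAS ≈ 60; (60 − 70) / 70 ≈ -14.3%.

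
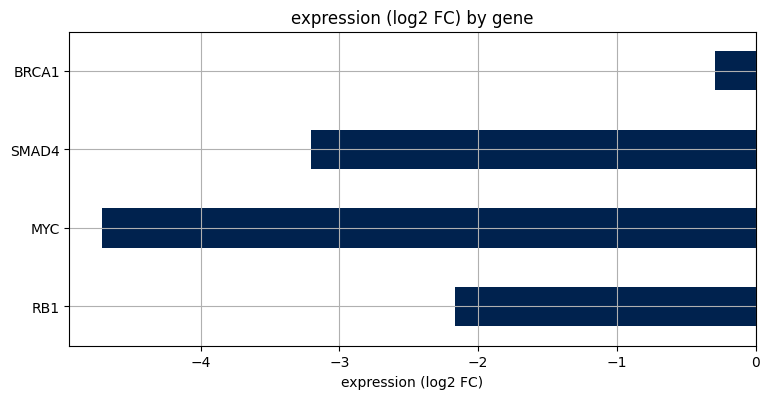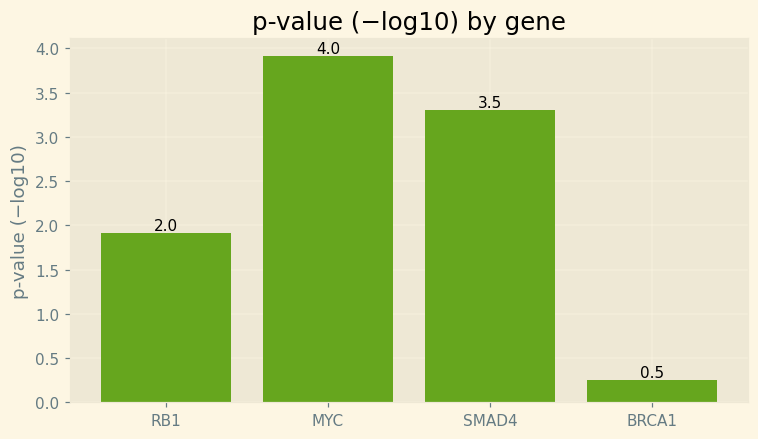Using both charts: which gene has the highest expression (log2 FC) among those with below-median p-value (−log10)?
BRCA1

Chart 2 median p-value (−log10) ≈ 2.5; below-median genes: RB1, BRCA1. Among those, BRCA1 has the highest expression (log2 FC) (≈ 0).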